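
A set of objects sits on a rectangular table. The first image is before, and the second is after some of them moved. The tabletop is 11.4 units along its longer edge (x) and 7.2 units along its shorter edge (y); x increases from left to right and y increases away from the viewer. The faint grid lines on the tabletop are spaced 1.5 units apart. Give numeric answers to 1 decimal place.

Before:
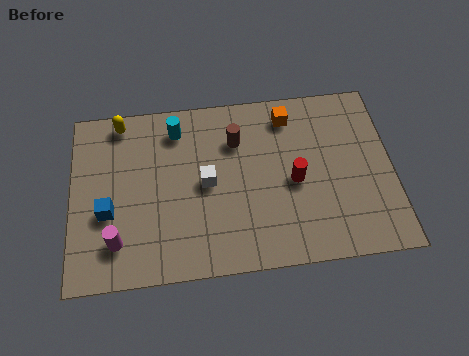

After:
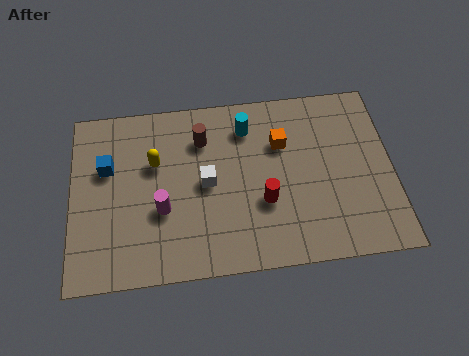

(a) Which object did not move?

the white cube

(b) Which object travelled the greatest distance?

the cyan cylinder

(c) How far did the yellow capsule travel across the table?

2.2

From (1.8, 6.4) to (3.0, 4.6), the yellow capsule covered √(1.2² + 1.8²) ≈ 2.2 units.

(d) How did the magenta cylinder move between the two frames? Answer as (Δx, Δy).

(1.6, 1.1)

From the two frames, the magenta cylinder sits at roughly (1.6, 1.6) before and (3.2, 2.7) after.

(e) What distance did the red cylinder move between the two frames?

1.3

The red cylinder moved from about (7.9, 3.3) to (6.8, 2.6), a distance of √(1.1² + 0.7²) ≈ 1.3.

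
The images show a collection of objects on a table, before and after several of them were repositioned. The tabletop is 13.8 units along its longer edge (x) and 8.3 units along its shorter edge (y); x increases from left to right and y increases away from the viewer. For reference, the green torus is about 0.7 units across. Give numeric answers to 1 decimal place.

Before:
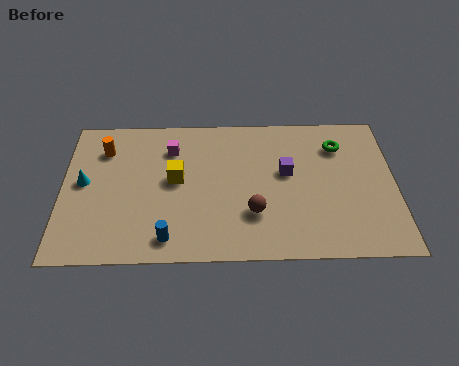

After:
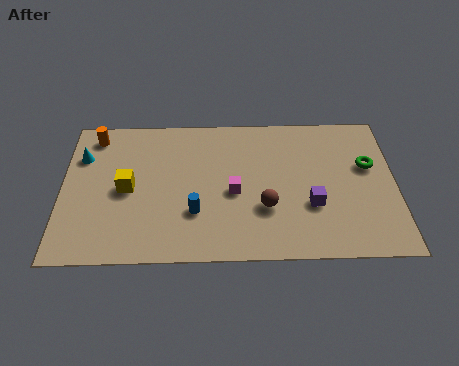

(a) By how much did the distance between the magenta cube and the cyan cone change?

+2.6

Before: roughly 4.1 units apart; after: 6.7. That's 2.6 units further apart.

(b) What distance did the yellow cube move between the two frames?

2.1

From (4.7, 4.5) to (2.7, 4.0), the yellow cube covered √(2.0² + 0.5²) ≈ 2.1 units.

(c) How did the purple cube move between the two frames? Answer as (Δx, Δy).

(1.0, -1.9)

The purple cube started near (9.3, 4.8) and ended near (10.3, 2.9).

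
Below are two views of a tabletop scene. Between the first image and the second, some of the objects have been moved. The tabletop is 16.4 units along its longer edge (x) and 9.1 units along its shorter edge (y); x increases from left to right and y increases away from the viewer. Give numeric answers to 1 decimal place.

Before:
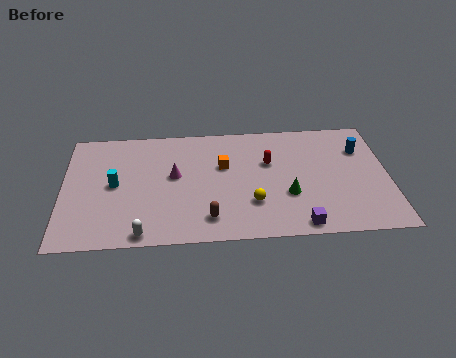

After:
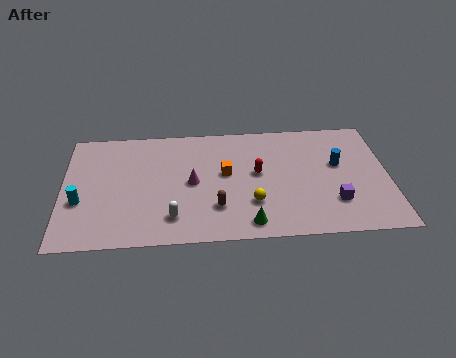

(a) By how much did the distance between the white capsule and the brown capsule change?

-1.1

The distance was about 3.4 in the first image and 2.3 in the second, so they moved 1.1 units closer together.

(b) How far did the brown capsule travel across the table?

0.9

From (7.3, 1.7) to (7.7, 2.5), the brown capsule covered √(0.4² + 0.8²) ≈ 0.9 units.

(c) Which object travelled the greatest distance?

the green cone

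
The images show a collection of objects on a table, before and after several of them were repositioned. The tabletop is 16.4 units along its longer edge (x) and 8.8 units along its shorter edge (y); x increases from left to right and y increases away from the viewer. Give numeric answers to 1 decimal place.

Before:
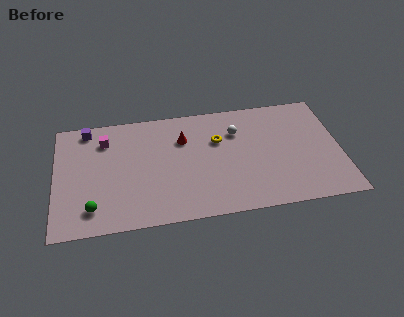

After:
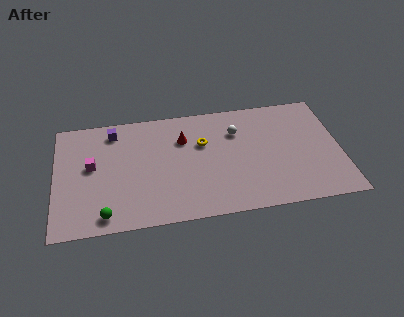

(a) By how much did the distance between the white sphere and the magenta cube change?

+0.9

They were about 7.6 units apart before and 8.5 after — 0.9 units further apart.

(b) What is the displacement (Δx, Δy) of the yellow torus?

(-0.9, -0.1)

From the two frames, the yellow torus sits at roughly (9.4, 5.8) before and (8.5, 5.7) after.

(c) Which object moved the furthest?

the magenta cube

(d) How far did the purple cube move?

1.6

The purple cube moved from about (1.9, 7.8) to (3.4, 7.4), a distance of √(1.5² + 0.4²) ≈ 1.6.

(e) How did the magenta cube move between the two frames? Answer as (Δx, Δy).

(-0.8, -1.9)

The magenta cube was at about (2.9, 6.8) and moved to about (2.1, 4.9).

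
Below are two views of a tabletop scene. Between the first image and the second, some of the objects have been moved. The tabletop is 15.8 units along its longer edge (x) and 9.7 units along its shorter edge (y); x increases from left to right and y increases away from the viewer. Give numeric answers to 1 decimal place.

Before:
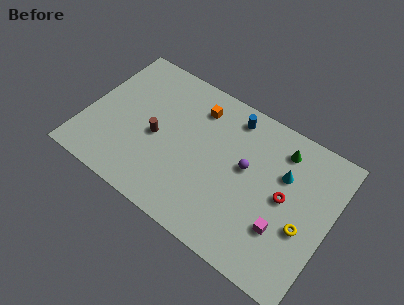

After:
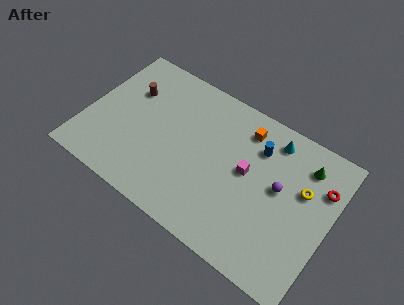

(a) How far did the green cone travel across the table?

1.6

The green cone moved from about (12.2, 7.9) to (13.8, 7.7), a distance of √(1.6² + 0.2²) ≈ 1.6.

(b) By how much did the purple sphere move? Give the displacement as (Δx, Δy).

(2.2, -0.1)

The purple sphere was at about (10.3, 5.5) and moved to about (12.5, 5.4).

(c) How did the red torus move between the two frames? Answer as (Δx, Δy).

(2.1, 1.9)

The red torus was at about (12.9, 5.0) and moved to about (15.0, 6.9).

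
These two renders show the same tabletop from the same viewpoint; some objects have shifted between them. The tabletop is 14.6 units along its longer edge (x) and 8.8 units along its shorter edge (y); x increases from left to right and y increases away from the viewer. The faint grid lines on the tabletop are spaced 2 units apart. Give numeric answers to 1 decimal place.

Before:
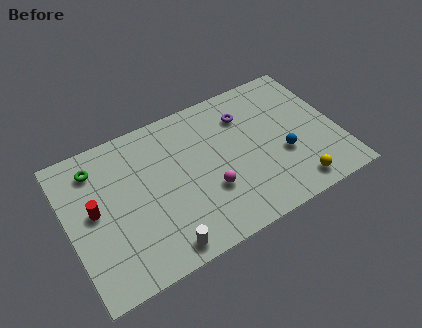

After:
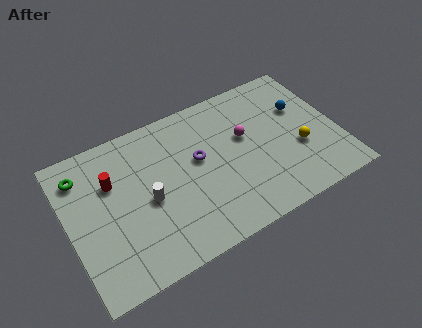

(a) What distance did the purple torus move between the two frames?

3.2

From (9.9, 6.6) to (7.1, 5.1), the purple torus covered √(2.8² + 1.5²) ≈ 3.2 units.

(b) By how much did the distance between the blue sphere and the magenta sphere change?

-0.9

Before: roughly 4.1 units apart; after: 3.2. That's 0.9 units closer together.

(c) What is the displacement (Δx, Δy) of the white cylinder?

(-0.3, 3.0)

The white cylinder started near (4.5, 1.0) and ended near (4.2, 4.0).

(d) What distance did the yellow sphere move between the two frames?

2.2

The yellow sphere moved from about (11.8, 1.2) to (12.4, 3.3), a distance of √(0.6² + 2.1²) ≈ 2.2.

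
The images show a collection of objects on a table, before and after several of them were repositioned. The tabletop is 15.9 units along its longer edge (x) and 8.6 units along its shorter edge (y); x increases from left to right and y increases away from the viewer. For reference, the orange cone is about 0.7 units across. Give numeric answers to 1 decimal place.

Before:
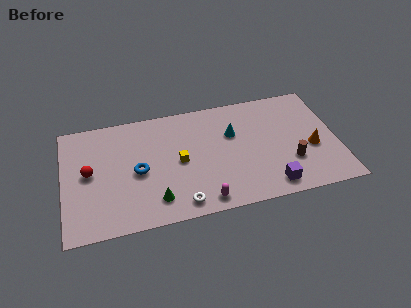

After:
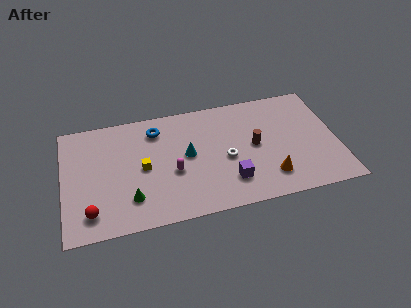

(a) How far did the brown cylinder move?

2.6

The brown cylinder was near (13.1, 2.7) before and (11.1, 4.4) after, so it travelled √(2.0² + 1.7²) ≈ 2.6 units.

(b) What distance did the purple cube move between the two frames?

2.5

From (11.8, 1.2) to (9.5, 2.1), the purple cube covered √(2.3² + 0.9²) ≈ 2.5 units.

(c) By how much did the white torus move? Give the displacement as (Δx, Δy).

(2.8, 2.7)

The white torus started near (6.6, 1.1) and ended near (9.4, 3.8).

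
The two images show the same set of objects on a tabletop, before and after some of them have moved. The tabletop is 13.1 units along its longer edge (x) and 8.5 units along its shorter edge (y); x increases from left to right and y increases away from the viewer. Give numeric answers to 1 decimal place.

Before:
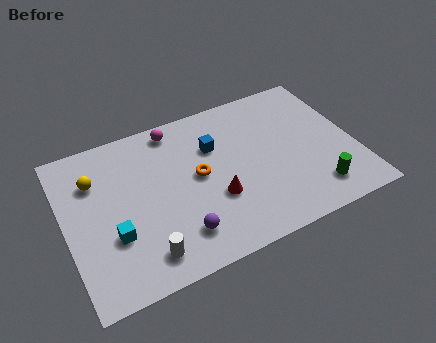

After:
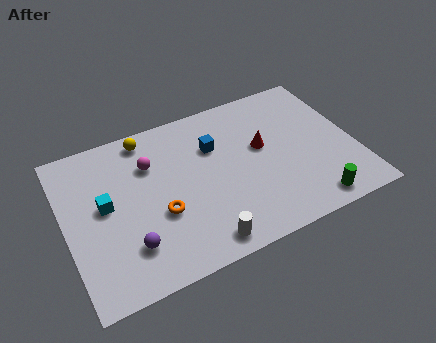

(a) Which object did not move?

the blue cube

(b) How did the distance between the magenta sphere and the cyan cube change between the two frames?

-3.1

They were about 5.7 units apart before and 2.6 after — 3.1 units closer together.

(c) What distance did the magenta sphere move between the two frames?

2.0

The magenta sphere moved from about (5.3, 7.5) to (4.0, 6.0), a distance of √(1.3² + 1.5²) ≈ 2.0.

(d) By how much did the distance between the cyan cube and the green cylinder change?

+0.5

The distance was about 9.1 in the first image and 9.6 in the second, so they moved 0.5 units further apart.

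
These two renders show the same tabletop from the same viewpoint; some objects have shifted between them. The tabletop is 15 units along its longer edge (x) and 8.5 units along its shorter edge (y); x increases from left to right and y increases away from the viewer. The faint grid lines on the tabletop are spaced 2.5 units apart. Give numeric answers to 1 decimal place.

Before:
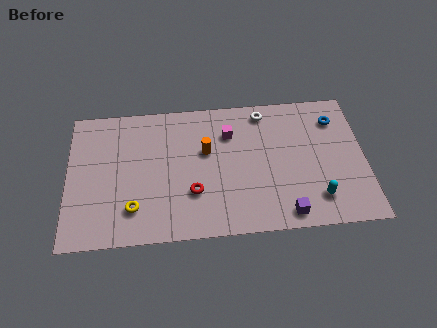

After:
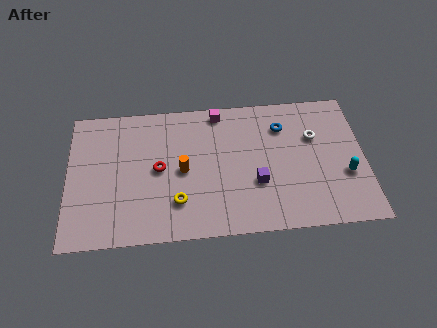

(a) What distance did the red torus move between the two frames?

2.3

The red torus was near (6.3, 2.7) before and (4.6, 4.3) after, so it travelled √(1.7² + 1.6²) ≈ 2.3 units.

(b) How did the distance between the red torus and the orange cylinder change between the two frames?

-1.4

Before: roughly 2.6 units apart; after: 1.2. That's 1.4 units closer together.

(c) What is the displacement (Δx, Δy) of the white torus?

(2.5, -1.8)

From the two frames, the white torus sits at roughly (10.0, 7.4) before and (12.5, 5.6) after.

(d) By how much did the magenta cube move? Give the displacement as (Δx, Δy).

(-0.5, 1.4)

The magenta cube was at about (8.2, 6.2) and moved to about (7.7, 7.6).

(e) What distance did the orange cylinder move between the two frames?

1.6

The orange cylinder moved from about (7.0, 5.2) to (5.8, 4.1), a distance of √(1.2² + 1.1²) ≈ 1.6.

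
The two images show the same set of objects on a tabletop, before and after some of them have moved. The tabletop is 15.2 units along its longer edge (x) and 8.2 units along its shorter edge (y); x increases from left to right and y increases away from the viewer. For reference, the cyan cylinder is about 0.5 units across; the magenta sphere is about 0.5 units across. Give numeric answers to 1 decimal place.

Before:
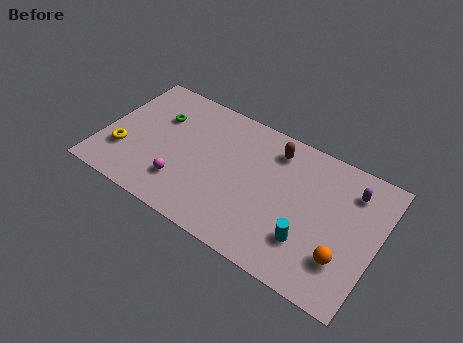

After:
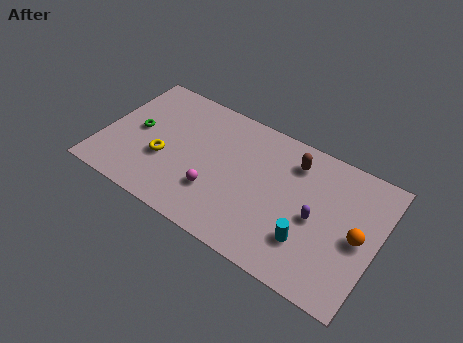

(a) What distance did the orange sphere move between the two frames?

1.7

The orange sphere was near (13.6, 2.3) before and (14.2, 3.9) after, so it travelled √(0.6² + 1.6²) ≈ 1.7 units.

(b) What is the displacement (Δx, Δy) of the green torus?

(-1.0, -1.4)

The green torus started near (2.8, 5.6) and ended near (1.8, 4.2).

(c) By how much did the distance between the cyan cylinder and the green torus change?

+0.6

The distance was about 9.5 in the first image and 10.1 in the second, so they moved 0.6 units further apart.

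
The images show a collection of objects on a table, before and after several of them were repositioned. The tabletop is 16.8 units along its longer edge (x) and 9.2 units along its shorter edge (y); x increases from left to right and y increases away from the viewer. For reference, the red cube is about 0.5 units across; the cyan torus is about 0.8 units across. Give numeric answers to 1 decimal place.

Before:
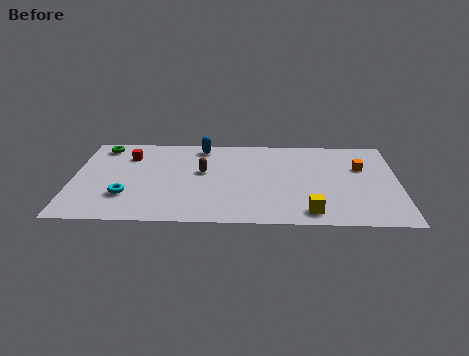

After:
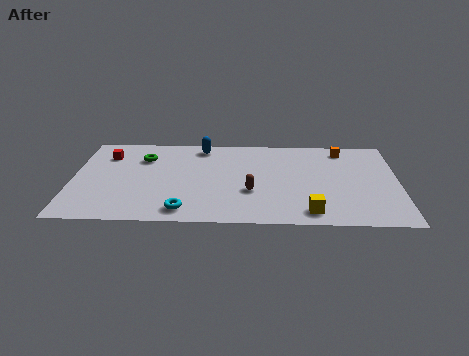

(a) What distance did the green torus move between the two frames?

2.5

The green torus moved from about (1.4, 7.9) to (3.6, 6.7), a distance of √(2.2² + 1.2²) ≈ 2.5.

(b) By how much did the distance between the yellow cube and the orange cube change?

+1.4

They were about 5.4 units apart before and 6.8 after — 1.4 units further apart.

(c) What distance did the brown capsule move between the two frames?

3.2

The brown capsule was near (6.7, 5.3) before and (9.2, 3.3) after, so it travelled √(2.5² + 2.0²) ≈ 3.2 units.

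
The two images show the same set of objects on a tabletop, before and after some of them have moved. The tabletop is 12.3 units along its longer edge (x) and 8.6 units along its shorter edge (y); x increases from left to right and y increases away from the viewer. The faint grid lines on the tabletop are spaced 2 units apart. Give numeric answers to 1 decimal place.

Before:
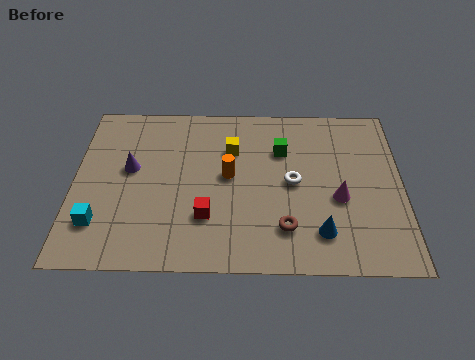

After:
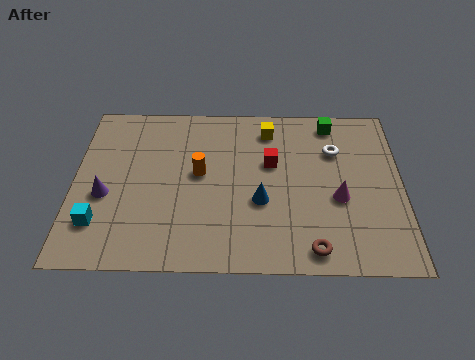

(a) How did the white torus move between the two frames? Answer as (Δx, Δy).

(1.6, 1.7)

From the two frames, the white torus sits at roughly (8.2, 4.3) before and (9.8, 6.0) after.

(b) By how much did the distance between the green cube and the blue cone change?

+0.6

They were about 4.4 units apart before and 5.0 after — 0.6 units further apart.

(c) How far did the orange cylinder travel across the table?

1.1

From (5.8, 4.6) to (4.7, 4.7), the orange cylinder covered √(1.1² + 0.1²) ≈ 1.1 units.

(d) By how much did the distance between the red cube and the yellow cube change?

-1.8

They were about 3.6 units apart before and 1.8 after — 1.8 units closer together.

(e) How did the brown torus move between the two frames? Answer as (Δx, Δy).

(1.0, -1.0)

From the two frames, the brown torus sits at roughly (7.9, 2.0) before and (8.9, 1.0) after.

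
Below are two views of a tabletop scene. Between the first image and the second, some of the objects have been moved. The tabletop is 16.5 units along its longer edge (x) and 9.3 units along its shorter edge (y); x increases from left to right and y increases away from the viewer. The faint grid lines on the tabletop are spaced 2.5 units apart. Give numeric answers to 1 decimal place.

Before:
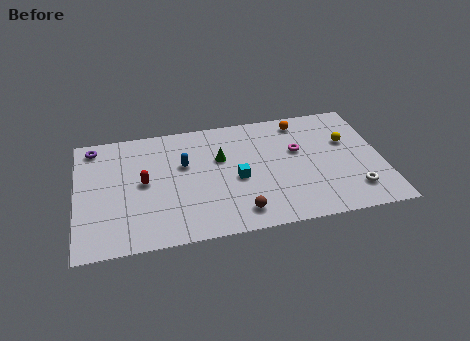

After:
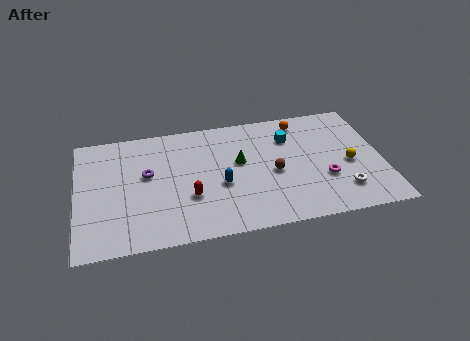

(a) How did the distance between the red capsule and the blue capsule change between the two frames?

-0.6

Before: roughly 2.4 units apart; after: 1.8. That's 0.6 units closer together.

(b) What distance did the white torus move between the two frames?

0.6

The white torus was near (14.8, 2.0) before and (14.2, 2.1) after, so it travelled √(0.6² + 0.1²) ≈ 0.6 units.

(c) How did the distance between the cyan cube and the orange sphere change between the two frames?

-4.0

The distance was about 5.4 in the first image and 1.4 in the second, so they moved 4.0 units closer together.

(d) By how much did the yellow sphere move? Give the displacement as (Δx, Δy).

(0.0, -1.8)

The yellow sphere was at about (14.7, 5.9) and moved to about (14.7, 4.1).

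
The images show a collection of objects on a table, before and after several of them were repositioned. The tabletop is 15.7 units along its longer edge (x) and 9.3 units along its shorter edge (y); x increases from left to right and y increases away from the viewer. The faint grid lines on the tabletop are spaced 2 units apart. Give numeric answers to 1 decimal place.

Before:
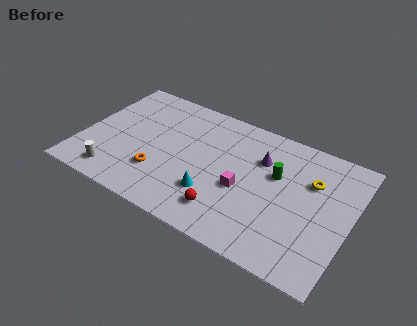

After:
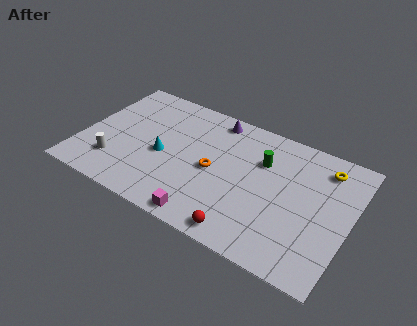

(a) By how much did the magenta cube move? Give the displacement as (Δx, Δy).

(-1.7, -3.0)

The magenta cube was at about (9.6, 3.9) and moved to about (7.9, 0.9).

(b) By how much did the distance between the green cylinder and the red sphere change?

+0.8

They were about 4.6 units apart before and 5.4 after — 0.8 units further apart.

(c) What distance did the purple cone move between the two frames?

3.4

The purple cone was near (10.3, 6.5) before and (7.3, 8.2) after, so it travelled √(3.0² + 1.7²) ≈ 3.4 units.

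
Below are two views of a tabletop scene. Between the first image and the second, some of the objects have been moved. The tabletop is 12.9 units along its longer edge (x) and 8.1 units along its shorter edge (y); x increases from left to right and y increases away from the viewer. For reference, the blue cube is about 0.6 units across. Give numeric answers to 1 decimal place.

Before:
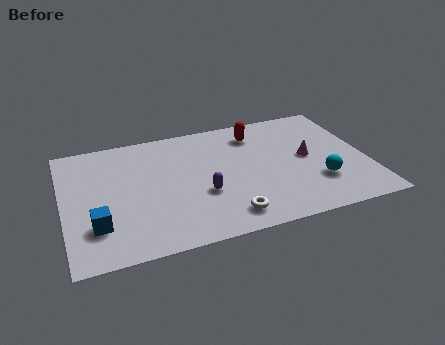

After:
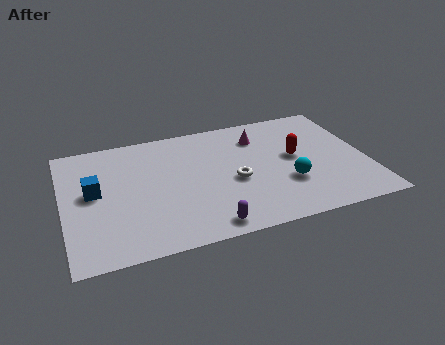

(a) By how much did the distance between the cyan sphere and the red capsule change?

-2.9

They were about 4.7 units apart before and 1.8 after — 2.9 units closer together.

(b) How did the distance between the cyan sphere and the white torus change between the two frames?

-1.8

Before: roughly 4.1 units apart; after: 2.3. That's 1.8 units closer together.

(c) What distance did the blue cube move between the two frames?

2.2

From (1.3, 2.2) to (1.3, 4.4), the blue cube covered √(0.0² + 2.2²) ≈ 2.2 units.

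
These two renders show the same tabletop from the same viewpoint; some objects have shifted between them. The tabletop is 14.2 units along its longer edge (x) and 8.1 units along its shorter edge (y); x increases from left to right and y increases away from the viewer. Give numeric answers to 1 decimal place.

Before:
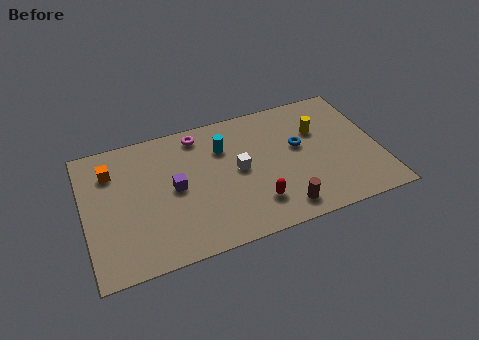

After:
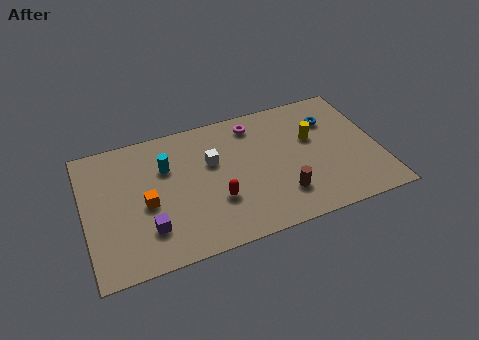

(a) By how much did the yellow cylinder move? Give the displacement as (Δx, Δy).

(-0.3, -0.4)

The yellow cylinder was at about (11.4, 5.4) and moved to about (11.1, 5.0).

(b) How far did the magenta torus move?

2.7

The magenta torus moved from about (5.7, 7.0) to (8.4, 6.8), a distance of √(2.7² + 0.2²) ≈ 2.7.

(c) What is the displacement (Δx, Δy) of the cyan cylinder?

(-2.8, -0.3)

The cyan cylinder was at about (6.8, 5.8) and moved to about (4.0, 5.5).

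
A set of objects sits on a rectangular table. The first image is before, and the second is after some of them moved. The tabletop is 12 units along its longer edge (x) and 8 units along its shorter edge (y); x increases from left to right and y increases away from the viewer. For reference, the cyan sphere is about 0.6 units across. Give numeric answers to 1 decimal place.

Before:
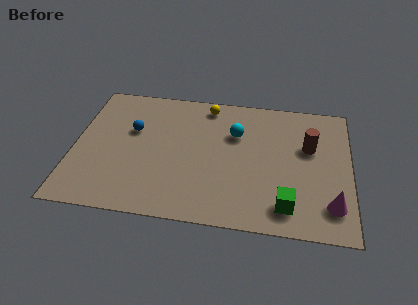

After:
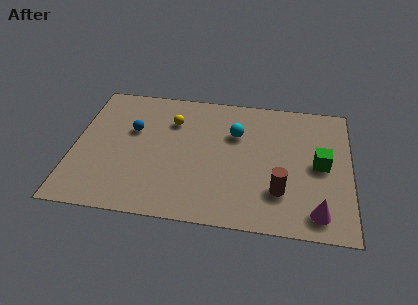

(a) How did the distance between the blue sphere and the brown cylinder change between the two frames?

-0.6

The distance was about 7.7 in the first image and 7.1 in the second, so they moved 0.6 units closer together.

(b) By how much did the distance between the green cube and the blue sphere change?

+0.6

Before: roughly 7.7 units apart; after: 8.3. That's 0.6 units further apart.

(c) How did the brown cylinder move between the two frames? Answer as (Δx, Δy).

(-1.2, -2.8)

From the two frames, the brown cylinder sits at roughly (10.2, 5.0) before and (9.0, 2.2) after.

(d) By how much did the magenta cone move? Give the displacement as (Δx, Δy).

(-0.6, -0.5)

The magenta cone started near (11.2, 1.7) and ended near (10.6, 1.2).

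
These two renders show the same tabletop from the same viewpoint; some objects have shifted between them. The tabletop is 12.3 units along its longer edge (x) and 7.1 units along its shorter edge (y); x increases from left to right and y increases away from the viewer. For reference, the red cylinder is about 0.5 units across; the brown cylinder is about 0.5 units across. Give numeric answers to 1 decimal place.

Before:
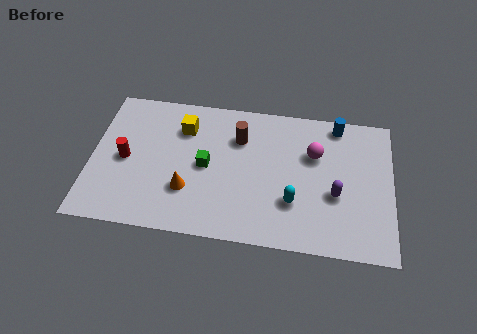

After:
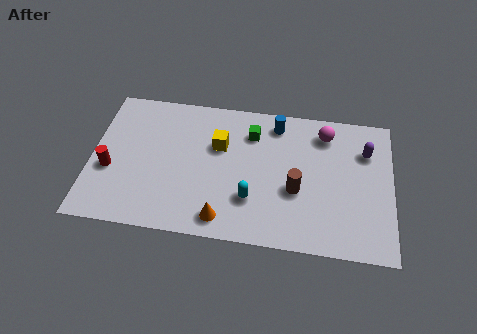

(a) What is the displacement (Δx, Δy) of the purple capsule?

(1.2, 2.3)

From the two frames, the purple capsule sits at roughly (10.0, 2.8) before and (11.2, 5.1) after.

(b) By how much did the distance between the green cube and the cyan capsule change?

-0.5

Before: roughly 3.8 units apart; after: 3.3. That's 0.5 units closer together.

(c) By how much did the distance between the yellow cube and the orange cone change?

+0.5

Before: roughly 3.1 units apart; after: 3.6. That's 0.5 units further apart.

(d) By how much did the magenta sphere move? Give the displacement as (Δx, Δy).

(0.4, 1.1)

The magenta sphere started near (9.1, 4.7) and ended near (9.5, 5.8).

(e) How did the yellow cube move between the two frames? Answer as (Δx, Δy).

(1.5, -0.7)

The yellow cube was at about (3.7, 5.3) and moved to about (5.2, 4.6).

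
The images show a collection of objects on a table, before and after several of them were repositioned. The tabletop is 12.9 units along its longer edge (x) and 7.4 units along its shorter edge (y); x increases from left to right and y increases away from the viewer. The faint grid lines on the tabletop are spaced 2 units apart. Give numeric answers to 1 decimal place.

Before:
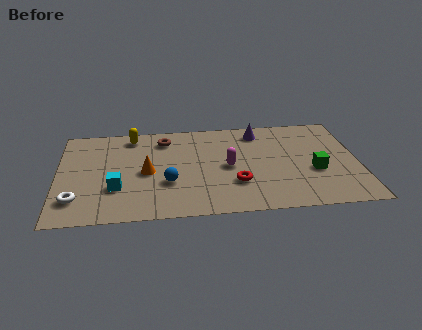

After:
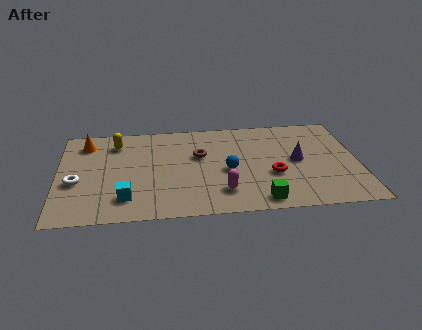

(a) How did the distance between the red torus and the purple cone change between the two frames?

-2.6

They were about 4.1 units apart before and 1.5 after — 2.6 units closer together.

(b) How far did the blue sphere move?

2.7

The blue sphere was near (4.7, 2.6) before and (7.3, 3.3) after, so it travelled √(2.6² + 0.7²) ≈ 2.7 units.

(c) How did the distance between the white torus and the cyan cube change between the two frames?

+0.7

They were about 1.8 units apart before and 2.5 after — 0.7 units further apart.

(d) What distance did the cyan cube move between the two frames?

0.9

From (2.5, 2.4) to (2.9, 1.6), the cyan cube covered √(0.4² + 0.8²) ≈ 0.9 units.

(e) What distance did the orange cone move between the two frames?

3.6

The orange cone was near (3.8, 3.5) before and (1.2, 6.0) after, so it travelled √(2.6² + 2.5²) ≈ 3.6 units.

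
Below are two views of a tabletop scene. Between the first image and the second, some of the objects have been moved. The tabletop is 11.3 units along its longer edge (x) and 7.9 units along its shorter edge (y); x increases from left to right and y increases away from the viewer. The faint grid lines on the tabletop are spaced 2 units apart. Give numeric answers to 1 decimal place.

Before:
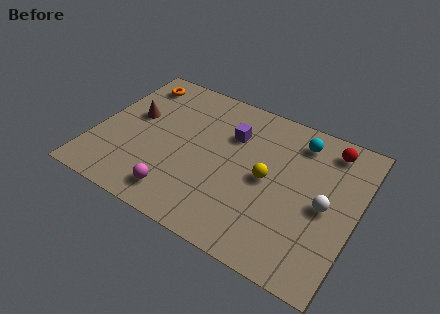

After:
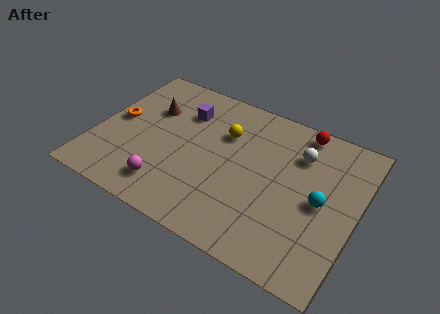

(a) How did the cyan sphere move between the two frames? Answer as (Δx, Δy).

(1.3, -2.7)

From the two frames, the cyan sphere sits at roughly (8.5, 6.5) before and (9.8, 3.8) after.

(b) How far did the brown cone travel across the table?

0.9

The brown cone moved from about (1.5, 4.6) to (2.1, 5.3), a distance of √(0.6² + 0.7²) ≈ 0.9.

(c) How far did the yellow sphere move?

2.6

The yellow sphere was near (7.5, 3.9) before and (5.4, 5.4) after, so it travelled √(2.1² + 1.5²) ≈ 2.6 units.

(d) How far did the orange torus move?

2.5

From (1.2, 6.6) to (0.8, 4.1), the orange torus covered √(0.4² + 2.5²) ≈ 2.5 units.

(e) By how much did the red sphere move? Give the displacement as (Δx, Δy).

(-1.3, 0.4)

The red sphere was at about (9.8, 6.7) and moved to about (8.5, 7.1).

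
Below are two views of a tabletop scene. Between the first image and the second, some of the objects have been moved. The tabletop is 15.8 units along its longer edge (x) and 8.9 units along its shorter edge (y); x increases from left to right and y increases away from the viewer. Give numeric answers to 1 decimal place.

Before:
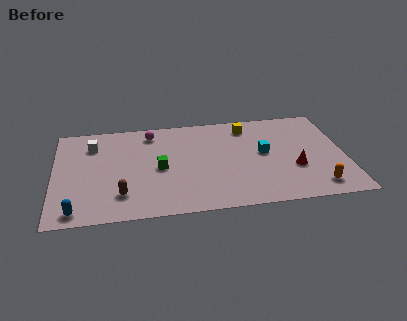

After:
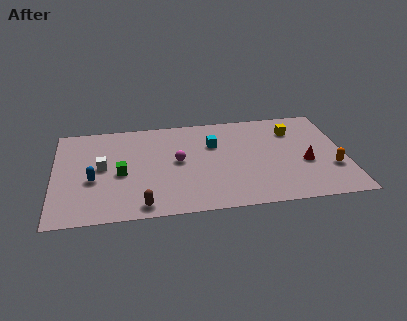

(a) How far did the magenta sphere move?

3.1

From (5.3, 7.5) to (6.7, 4.7), the magenta sphere covered √(1.4² + 2.8²) ≈ 3.1 units.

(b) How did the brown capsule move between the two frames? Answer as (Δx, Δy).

(1.1, -1.1)

The brown capsule started near (3.6, 2.1) and ended near (4.7, 1.0).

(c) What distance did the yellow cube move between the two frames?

2.6

The yellow cube moved from about (10.6, 7.4) to (13.1, 6.7), a distance of √(2.5² + 0.7²) ≈ 2.6.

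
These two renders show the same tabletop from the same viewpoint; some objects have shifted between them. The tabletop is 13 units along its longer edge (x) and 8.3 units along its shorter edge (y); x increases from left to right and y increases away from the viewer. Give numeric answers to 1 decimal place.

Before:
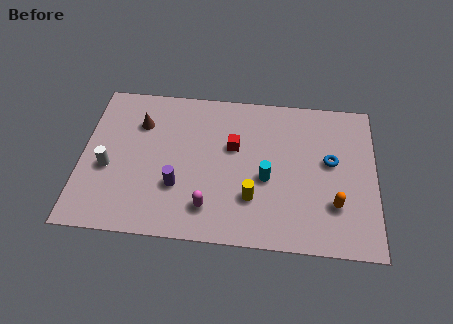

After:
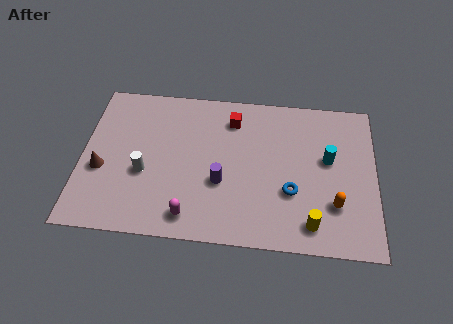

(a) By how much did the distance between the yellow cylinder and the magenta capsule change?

+3.3

The distance was about 2.0 in the first image and 5.3 in the second, so they moved 3.3 units further apart.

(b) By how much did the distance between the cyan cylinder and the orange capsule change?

-0.8

They were about 3.2 units apart before and 2.4 after — 0.8 units closer together.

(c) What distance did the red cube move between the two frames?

1.5

The red cube moved from about (6.7, 5.1) to (6.6, 6.6), a distance of √(0.1² + 1.5²) ≈ 1.5.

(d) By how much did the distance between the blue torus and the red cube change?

+0.3

Before: roughly 4.3 units apart; after: 4.6. That's 0.3 units further apart.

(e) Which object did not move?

the orange capsule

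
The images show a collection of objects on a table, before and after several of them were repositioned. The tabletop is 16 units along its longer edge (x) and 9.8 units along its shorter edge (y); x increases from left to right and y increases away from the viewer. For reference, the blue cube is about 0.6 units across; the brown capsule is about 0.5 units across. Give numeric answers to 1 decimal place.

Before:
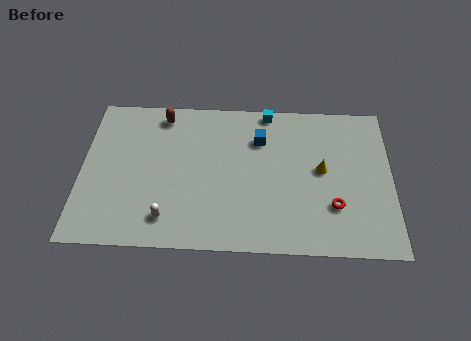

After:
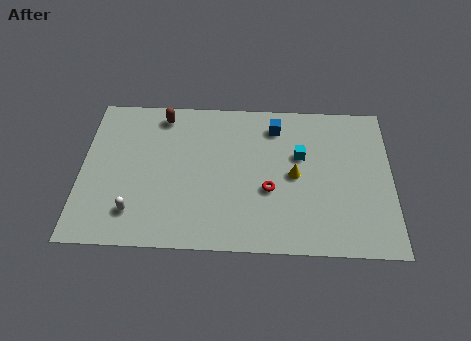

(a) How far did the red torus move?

3.4

From (13.0, 2.9) to (9.7, 3.8), the red torus covered √(3.3² + 0.9²) ≈ 3.4 units.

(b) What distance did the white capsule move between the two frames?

1.7

The white capsule moved from about (4.5, 1.8) to (2.8, 2.1), a distance of √(1.7² + 0.3²) ≈ 1.7.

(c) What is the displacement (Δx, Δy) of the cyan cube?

(1.7, -2.9)

From the two frames, the cyan cube sits at roughly (9.6, 9.0) before and (11.3, 6.1) after.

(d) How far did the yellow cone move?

1.5

The yellow cone was near (12.4, 5.2) before and (11.0, 4.8) after, so it travelled √(1.4² + 0.4²) ≈ 1.5 units.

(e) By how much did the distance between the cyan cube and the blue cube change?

+0.4

They were about 1.9 units apart before and 2.3 after — 0.4 units further apart.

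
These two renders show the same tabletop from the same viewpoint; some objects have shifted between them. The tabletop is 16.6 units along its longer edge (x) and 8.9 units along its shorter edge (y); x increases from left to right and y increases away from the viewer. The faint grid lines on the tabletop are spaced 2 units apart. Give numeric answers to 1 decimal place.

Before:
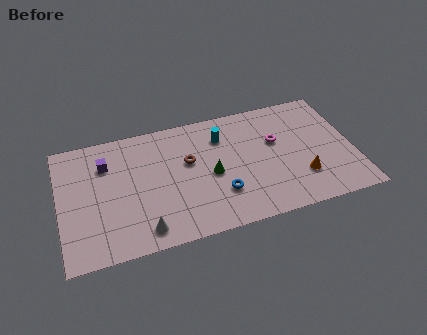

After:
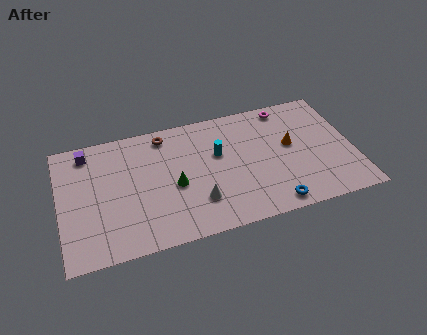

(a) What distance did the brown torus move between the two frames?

2.6

The brown torus moved from about (7.3, 5.4) to (6.1, 7.7), a distance of √(1.2² + 2.3²) ≈ 2.6.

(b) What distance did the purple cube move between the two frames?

1.5

The purple cube was near (2.7, 6.5) before and (1.7, 7.6) after, so it travelled √(1.0² + 1.1²) ≈ 1.5 units.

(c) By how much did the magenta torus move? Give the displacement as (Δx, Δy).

(0.8, 2.4)

From the two frames, the magenta torus sits at roughly (12.3, 5.5) before and (13.1, 7.9) after.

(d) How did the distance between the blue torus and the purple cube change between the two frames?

+4.7

Before: roughly 7.3 units apart; after: 12.0. That's 4.7 units further apart.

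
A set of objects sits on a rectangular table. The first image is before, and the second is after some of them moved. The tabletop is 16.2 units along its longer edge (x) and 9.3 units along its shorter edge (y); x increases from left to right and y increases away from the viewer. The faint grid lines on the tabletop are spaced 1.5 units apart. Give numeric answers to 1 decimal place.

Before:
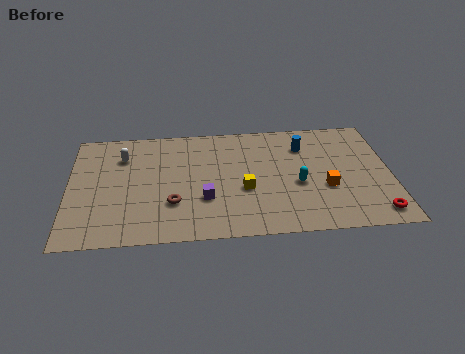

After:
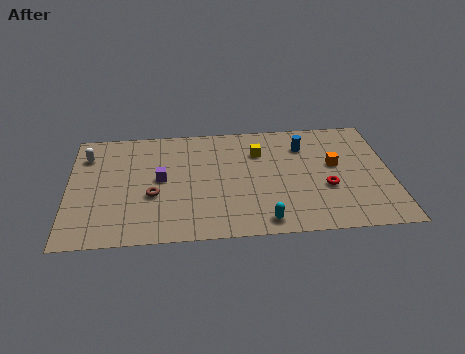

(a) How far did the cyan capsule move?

3.3

The cyan capsule moved from about (11.5, 3.9) to (9.7, 1.1), a distance of √(1.8² + 2.8²) ≈ 3.3.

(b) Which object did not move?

the blue cylinder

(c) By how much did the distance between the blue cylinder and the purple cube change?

+1.2

Before: roughly 6.4 units apart; after: 7.6. That's 1.2 units further apart.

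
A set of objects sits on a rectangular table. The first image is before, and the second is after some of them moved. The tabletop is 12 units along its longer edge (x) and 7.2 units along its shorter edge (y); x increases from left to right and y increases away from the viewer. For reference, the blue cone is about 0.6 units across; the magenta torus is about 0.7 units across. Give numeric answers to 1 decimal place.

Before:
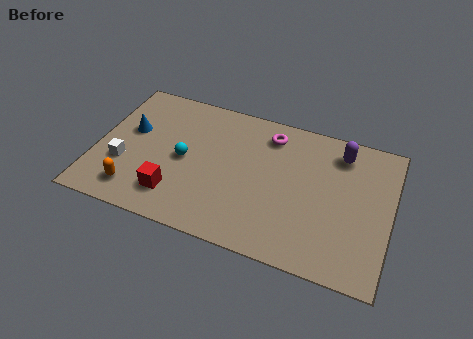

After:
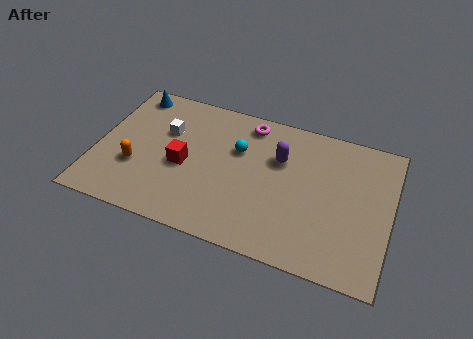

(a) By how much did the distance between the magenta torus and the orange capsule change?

-1.2

Before: roughly 6.9 units apart; after: 5.7. That's 1.2 units closer together.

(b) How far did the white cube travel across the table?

2.7

The white cube was near (1.2, 2.5) before and (2.7, 4.7) after, so it travelled √(1.5² + 2.2²) ≈ 2.7 units.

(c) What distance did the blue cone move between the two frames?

2.0

The blue cone moved from about (1.3, 4.3) to (1.1, 6.3), a distance of √(0.2² + 2.0²) ≈ 2.0.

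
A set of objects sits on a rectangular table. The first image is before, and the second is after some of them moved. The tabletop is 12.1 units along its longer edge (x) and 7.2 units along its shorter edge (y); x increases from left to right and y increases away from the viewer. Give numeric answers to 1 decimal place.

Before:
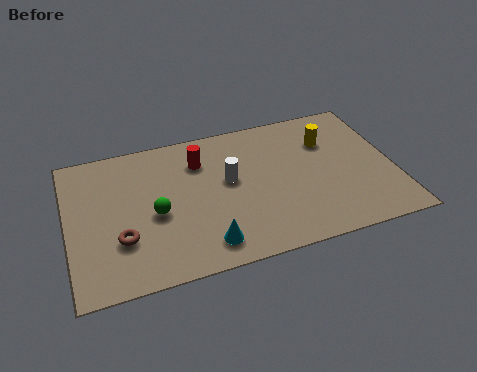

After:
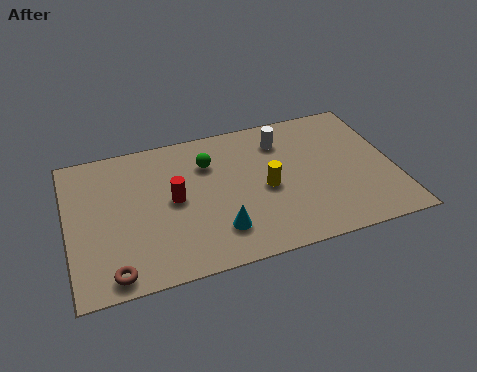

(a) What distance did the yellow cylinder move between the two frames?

3.1

The yellow cylinder moved from about (9.8, 5.1) to (7.3, 3.3), a distance of √(2.5² + 1.8²) ≈ 3.1.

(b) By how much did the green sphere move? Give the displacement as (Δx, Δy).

(2.1, 2.0)

From the two frames, the green sphere sits at roughly (3.2, 3.2) before and (5.3, 5.2) after.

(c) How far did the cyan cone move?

0.7

The cyan cone was near (4.9, 1.2) before and (5.4, 1.7) after, so it travelled √(0.5² + 0.5²) ≈ 0.7 units.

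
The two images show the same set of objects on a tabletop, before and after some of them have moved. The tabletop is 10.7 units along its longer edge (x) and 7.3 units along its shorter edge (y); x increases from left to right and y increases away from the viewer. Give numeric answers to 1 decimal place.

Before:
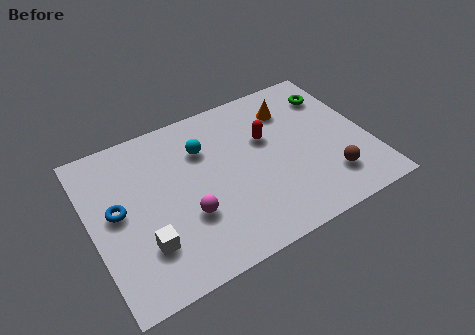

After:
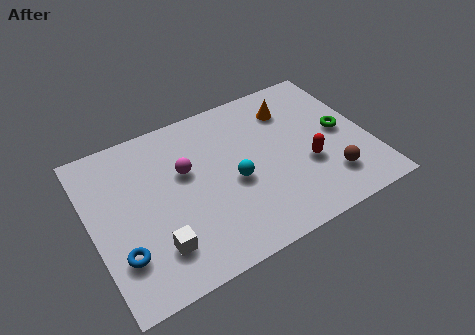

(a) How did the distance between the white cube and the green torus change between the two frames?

-0.9

They were about 8.7 units apart before and 7.8 after — 0.9 units closer together.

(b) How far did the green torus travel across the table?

1.9

The green torus was near (9.7, 5.6) before and (9.7, 3.7) after, so it travelled √(0.0² + 1.9²) ≈ 1.9 units.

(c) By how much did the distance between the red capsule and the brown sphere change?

-2.3

They were about 3.5 units apart before and 1.2 after — 2.3 units closer together.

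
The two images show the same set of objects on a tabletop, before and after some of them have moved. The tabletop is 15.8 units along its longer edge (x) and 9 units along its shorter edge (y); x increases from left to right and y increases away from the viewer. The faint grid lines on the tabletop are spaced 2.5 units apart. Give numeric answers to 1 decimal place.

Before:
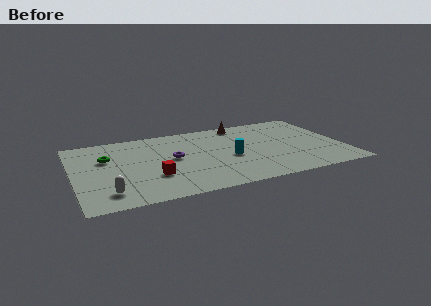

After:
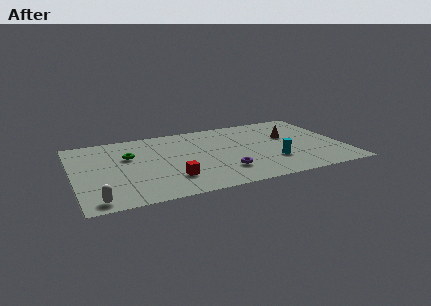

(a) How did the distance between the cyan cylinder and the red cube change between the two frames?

+1.3

The distance was about 4.7 in the first image and 6.0 in the second, so they moved 1.3 units further apart.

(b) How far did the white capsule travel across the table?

1.0

The white capsule moved from about (1.8, 1.7) to (1.1, 1.0), a distance of √(0.7² + 0.7²) ≈ 1.0.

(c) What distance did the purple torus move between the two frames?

3.8

The purple torus moved from about (5.8, 4.8) to (8.6, 2.3), a distance of √(2.8² + 2.5²) ≈ 3.8.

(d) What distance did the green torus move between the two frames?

1.3

The green torus moved from about (2.0, 5.9) to (3.3, 5.8), a distance of √(1.3² + 0.1²) ≈ 1.3.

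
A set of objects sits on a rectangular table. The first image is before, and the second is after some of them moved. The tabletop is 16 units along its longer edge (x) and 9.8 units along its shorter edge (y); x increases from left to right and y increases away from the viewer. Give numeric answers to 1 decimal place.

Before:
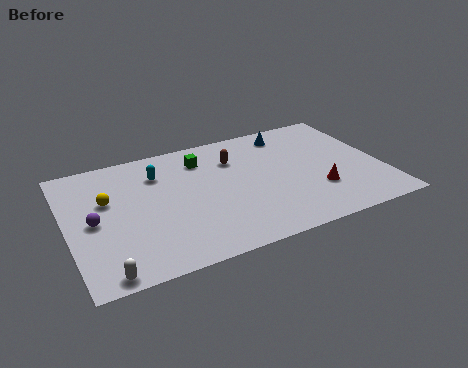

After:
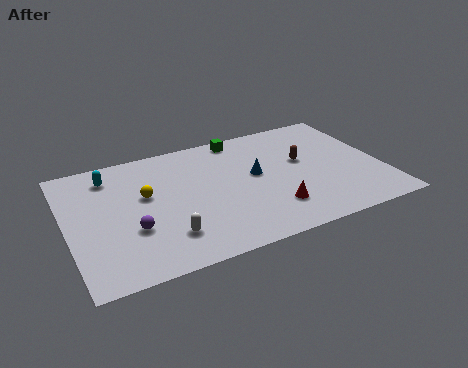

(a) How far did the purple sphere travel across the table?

2.2

From (1.3, 4.7) to (3.1, 3.4), the purple sphere covered √(1.8² + 1.3²) ≈ 2.2 units.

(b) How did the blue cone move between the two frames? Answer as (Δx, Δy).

(-2.1, -2.9)

The blue cone started near (11.7, 8.3) and ended near (9.6, 5.4).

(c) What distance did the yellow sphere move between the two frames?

1.9

The yellow sphere was near (2.1, 6.1) before and (4.0, 5.8) after, so it travelled √(1.9² + 0.3²) ≈ 1.9 units.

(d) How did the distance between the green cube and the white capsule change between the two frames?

-1.0

Before: roughly 8.9 units apart; after: 7.9. That's 1.0 units closer together.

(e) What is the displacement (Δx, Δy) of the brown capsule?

(3.4, -1.4)

The brown capsule was at about (8.7, 7.1) and moved to about (12.1, 5.7).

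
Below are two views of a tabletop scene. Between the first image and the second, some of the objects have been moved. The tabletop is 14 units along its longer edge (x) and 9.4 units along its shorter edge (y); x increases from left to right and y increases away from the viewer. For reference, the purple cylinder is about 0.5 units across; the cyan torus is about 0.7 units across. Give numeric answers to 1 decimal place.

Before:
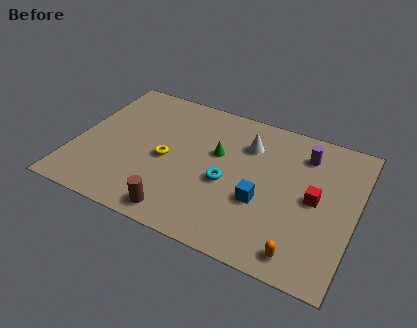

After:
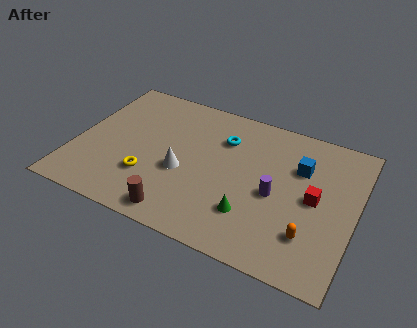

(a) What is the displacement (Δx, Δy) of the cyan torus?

(-0.5, 2.8)

The cyan torus was at about (7.7, 4.0) and moved to about (7.2, 6.8).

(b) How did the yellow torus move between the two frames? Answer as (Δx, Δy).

(-0.7, -1.5)

The yellow torus was at about (4.6, 4.3) and moved to about (3.9, 2.8).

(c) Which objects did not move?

the red cube and the brown cylinder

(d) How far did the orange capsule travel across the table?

1.2

From (11.7, 1.2) to (12.0, 2.4), the orange capsule covered √(0.3² + 1.2²) ≈ 1.2 units.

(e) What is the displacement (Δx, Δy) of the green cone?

(2.1, -3.2)

The green cone was at about (7.0, 5.7) and moved to about (9.1, 2.5).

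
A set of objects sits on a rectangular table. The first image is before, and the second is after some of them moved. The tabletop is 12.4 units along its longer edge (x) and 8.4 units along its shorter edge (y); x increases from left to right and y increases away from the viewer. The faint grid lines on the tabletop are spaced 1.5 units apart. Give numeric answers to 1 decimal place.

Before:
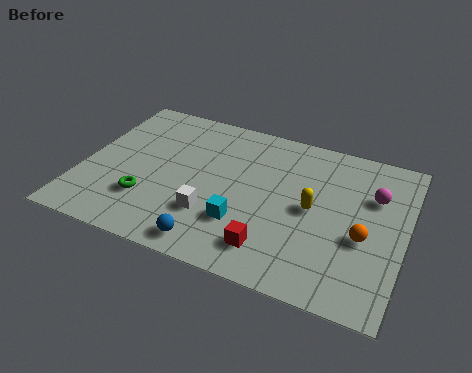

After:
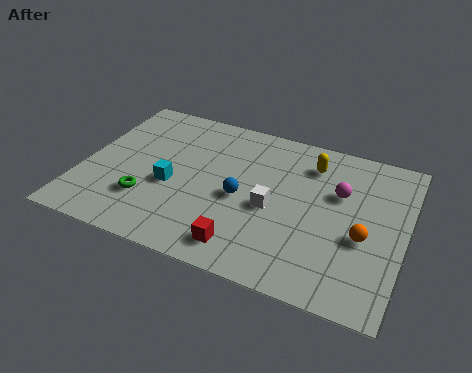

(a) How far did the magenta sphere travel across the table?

1.3

The magenta sphere moved from about (11.1, 5.7) to (9.8, 5.4), a distance of √(1.3² + 0.3²) ≈ 1.3.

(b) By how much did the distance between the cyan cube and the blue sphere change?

+0.9

The distance was about 1.8 in the first image and 2.7 in the second, so they moved 0.9 units further apart.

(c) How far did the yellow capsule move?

2.4

The yellow capsule was near (8.9, 4.2) before and (8.6, 6.6) after, so it travelled √(0.3² + 2.4²) ≈ 2.4 units.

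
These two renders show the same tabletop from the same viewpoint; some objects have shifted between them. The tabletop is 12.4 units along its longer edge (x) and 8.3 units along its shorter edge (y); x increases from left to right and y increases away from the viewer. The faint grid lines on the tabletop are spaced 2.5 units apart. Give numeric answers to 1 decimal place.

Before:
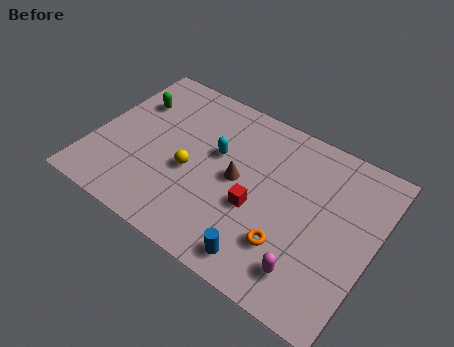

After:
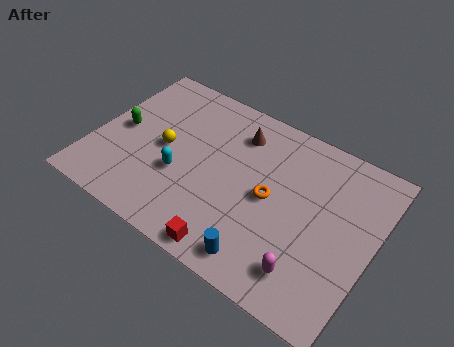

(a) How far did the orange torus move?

2.1

The orange torus was near (9.0, 2.3) before and (7.9, 4.1) after, so it travelled √(1.1² + 1.8²) ≈ 2.1 units.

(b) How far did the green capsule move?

1.7

From (1.3, 5.8) to (1.1, 4.1), the green capsule covered √(0.2² + 1.7²) ≈ 1.7 units.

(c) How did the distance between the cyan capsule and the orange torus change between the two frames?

-0.6

The distance was about 4.6 in the first image and 4.0 in the second, so they moved 0.6 units closer together.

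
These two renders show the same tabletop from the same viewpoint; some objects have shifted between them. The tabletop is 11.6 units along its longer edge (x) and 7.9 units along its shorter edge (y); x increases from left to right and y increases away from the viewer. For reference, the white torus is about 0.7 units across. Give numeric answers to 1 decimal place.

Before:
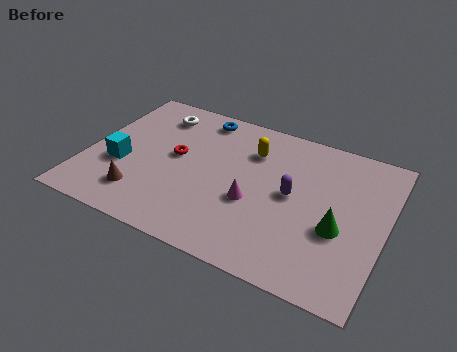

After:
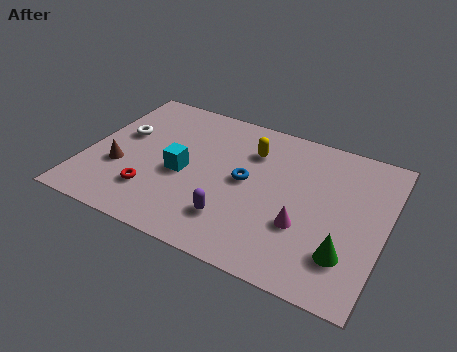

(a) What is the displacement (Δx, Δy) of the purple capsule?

(-2.0, -2.2)

The purple capsule started near (8.0, 4.1) and ended near (6.0, 1.9).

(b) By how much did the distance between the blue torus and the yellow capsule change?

-0.8

The distance was about 2.5 in the first image and 1.7 in the second, so they moved 0.8 units closer together.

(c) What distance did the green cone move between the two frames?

1.2

The green cone moved from about (9.9, 3.1) to (10.3, 2.0), a distance of √(0.4² + 1.1²) ≈ 1.2.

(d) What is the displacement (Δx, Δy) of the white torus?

(-1.1, -1.7)

The white torus started near (2.3, 6.4) and ended near (1.2, 4.7).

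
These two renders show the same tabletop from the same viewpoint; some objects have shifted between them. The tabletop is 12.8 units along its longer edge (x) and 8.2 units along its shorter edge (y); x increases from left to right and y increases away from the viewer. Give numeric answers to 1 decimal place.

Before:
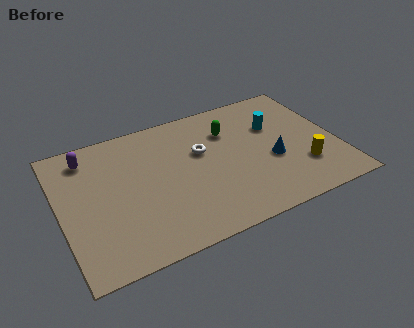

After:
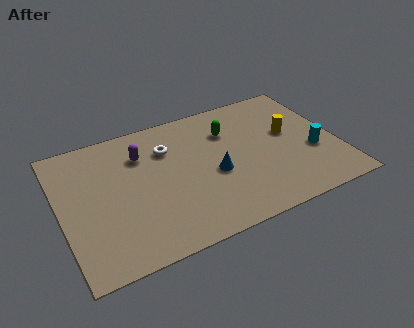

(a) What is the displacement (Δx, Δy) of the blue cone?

(-2.7, 0.2)

From the two frames, the blue cone sits at roughly (9.7, 3.3) before and (7.0, 3.5) after.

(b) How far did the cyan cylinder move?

2.7

The cyan cylinder moved from about (10.1, 5.4) to (11.6, 3.1), a distance of √(1.5² + 2.3²) ≈ 2.7.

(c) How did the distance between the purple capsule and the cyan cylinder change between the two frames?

-0.5

Before: roughly 8.7 units apart; after: 8.2. That's 0.5 units closer together.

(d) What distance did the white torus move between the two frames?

1.7

The white torus was near (6.6, 5.1) before and (5.1, 5.9) after, so it travelled √(1.5² + 0.8²) ≈ 1.7 units.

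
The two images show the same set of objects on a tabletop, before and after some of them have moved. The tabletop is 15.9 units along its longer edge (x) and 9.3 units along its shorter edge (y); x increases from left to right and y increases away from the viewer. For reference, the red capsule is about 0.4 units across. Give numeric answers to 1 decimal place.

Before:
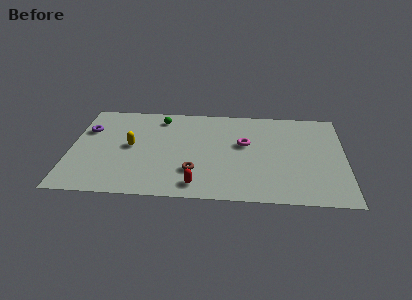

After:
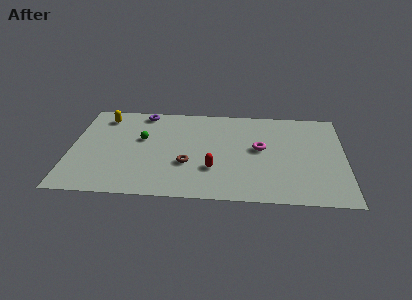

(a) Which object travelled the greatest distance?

the purple torus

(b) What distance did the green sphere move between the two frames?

2.4

From (5.1, 7.8) to (4.1, 5.6), the green sphere covered √(1.0² + 2.2²) ≈ 2.4 units.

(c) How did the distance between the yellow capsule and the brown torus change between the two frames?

+2.4

The distance was about 4.3 in the first image and 6.7 in the second, so they moved 2.4 units further apart.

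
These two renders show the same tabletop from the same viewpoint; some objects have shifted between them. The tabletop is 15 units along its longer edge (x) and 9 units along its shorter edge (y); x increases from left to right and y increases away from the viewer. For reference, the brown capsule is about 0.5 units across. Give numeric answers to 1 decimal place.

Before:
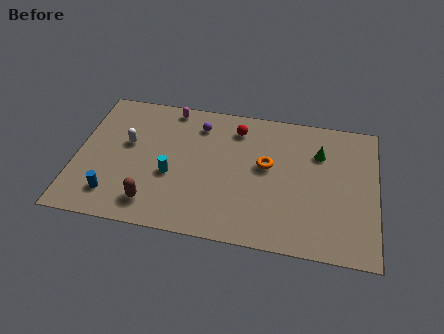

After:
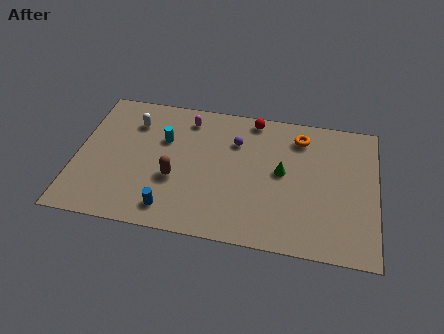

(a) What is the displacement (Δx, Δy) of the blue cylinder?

(2.9, -0.4)

From the two frames, the blue cylinder sits at roughly (2.0, 1.8) before and (4.9, 1.4) after.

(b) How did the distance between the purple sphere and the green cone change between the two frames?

-3.3

They were about 6.2 units apart before and 2.9 after — 3.3 units closer together.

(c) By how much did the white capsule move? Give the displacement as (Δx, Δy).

(0.2, 1.5)

The white capsule was at about (2.5, 5.3) and moved to about (2.7, 6.8).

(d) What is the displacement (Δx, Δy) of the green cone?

(-1.8, -1.6)

The green cone was at about (12.1, 6.4) and moved to about (10.3, 4.8).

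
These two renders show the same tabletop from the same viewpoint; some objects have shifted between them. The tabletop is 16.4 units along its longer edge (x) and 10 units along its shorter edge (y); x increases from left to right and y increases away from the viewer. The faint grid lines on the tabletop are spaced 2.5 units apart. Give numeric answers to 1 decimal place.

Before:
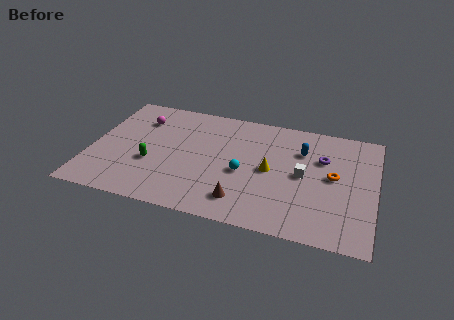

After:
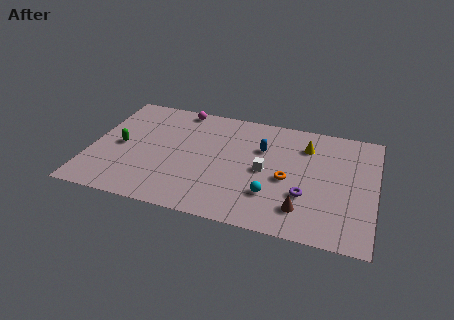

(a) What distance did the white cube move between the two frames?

2.2

The white cube was near (12.3, 5.0) before and (10.1, 4.8) after, so it travelled √(2.2² + 0.2²) ≈ 2.2 units.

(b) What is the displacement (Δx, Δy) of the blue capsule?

(-2.3, -0.4)

From the two frames, the blue capsule sits at roughly (12.1, 7.1) before and (9.8, 6.7) after.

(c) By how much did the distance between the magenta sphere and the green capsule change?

+1.4

They were about 3.9 units apart before and 5.3 after — 1.4 units further apart.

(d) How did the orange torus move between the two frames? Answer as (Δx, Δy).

(-2.6, -0.9)

From the two frames, the orange torus sits at roughly (14.0, 5.3) before and (11.4, 4.4) after.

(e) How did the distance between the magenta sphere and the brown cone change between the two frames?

+1.8

Before: roughly 8.5 units apart; after: 10.3. That's 1.8 units further apart.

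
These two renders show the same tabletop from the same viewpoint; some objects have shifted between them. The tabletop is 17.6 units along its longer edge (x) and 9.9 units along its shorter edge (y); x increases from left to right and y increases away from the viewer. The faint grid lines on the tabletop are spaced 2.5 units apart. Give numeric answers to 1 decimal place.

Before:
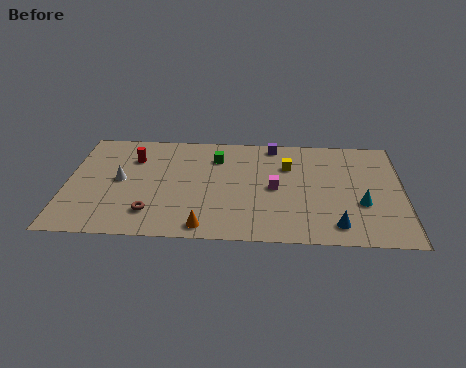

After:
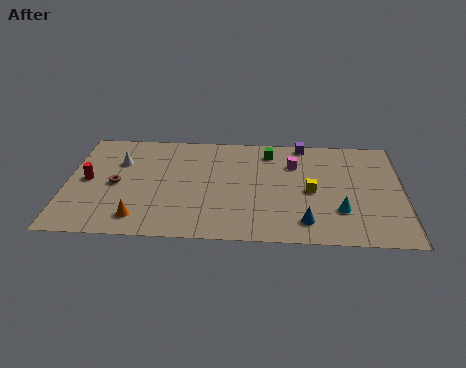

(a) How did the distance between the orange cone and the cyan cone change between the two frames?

+2.0

Before: roughly 8.5 units apart; after: 10.5. That's 2.0 units further apart.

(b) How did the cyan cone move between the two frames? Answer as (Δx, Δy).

(-1.1, -0.7)

The cyan cone started near (15.4, 3.6) and ended near (14.3, 2.9).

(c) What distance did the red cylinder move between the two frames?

3.2

The red cylinder moved from about (3.4, 7.2) to (1.1, 5.0), a distance of √(2.3² + 2.2²) ≈ 3.2.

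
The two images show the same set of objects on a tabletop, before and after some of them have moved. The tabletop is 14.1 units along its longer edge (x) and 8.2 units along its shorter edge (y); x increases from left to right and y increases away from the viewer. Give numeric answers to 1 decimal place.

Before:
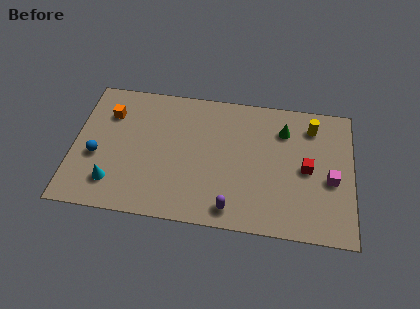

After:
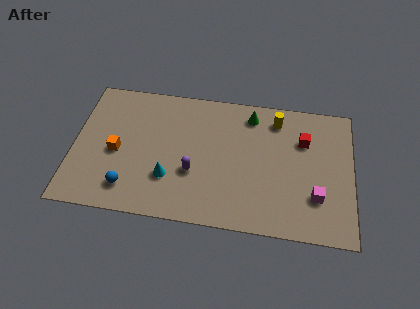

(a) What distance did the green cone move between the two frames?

1.8

The green cone was near (10.6, 6.2) before and (8.9, 6.9) after, so it travelled √(1.7² + 0.7²) ≈ 1.8 units.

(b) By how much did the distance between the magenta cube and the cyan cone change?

-3.6

The distance was about 11.0 in the first image and 7.4 in the second, so they moved 3.6 units closer together.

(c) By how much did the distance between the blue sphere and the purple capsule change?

-3.7

The distance was about 7.2 in the first image and 3.5 in the second, so they moved 3.7 units closer together.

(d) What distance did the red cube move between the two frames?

1.7

From (11.8, 4.0) to (11.6, 5.7), the red cube covered √(0.2² + 1.7²) ≈ 1.7 units.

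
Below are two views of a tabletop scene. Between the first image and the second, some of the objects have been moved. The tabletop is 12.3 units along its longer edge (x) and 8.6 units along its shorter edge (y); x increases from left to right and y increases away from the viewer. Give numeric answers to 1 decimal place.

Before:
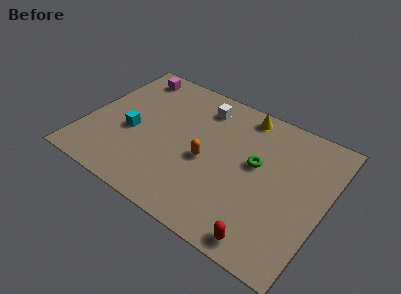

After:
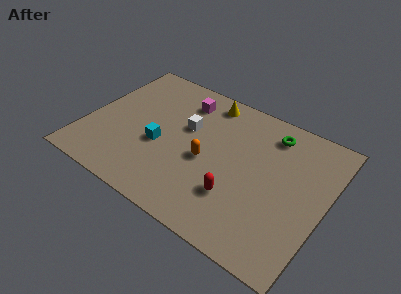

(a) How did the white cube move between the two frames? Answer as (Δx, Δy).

(-0.5, -1.7)

The white cube started near (5.5, 7.0) and ended near (5.0, 5.3).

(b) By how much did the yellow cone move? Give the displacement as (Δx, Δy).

(-1.9, -0.1)

The yellow cone was at about (7.6, 7.6) and moved to about (5.7, 7.5).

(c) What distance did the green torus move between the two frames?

2.2

The green torus was near (8.7, 4.9) before and (9.1, 7.1) after, so it travelled √(0.4² + 2.2²) ≈ 2.2 units.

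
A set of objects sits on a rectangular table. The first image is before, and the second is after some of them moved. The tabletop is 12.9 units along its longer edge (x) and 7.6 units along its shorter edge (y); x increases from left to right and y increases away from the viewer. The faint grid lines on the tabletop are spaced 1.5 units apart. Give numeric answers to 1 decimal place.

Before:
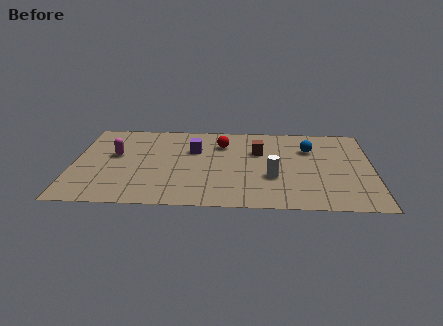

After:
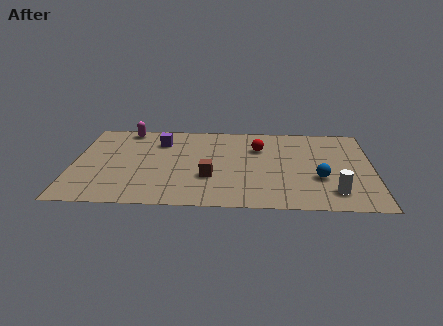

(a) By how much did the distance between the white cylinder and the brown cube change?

+3.0

They were about 2.4 units apart before and 5.4 after — 3.0 units further apart.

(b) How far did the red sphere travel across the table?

1.6

The red sphere moved from about (6.4, 5.6) to (8.0, 5.3), a distance of √(1.6² + 0.3²) ≈ 1.6.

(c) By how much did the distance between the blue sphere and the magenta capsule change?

+0.9

Before: roughly 8.4 units apart; after: 9.3. That's 0.9 units further apart.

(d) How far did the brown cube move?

3.2

From (8.0, 5.0) to (5.9, 2.6), the brown cube covered √(2.1² + 2.4²) ≈ 3.2 units.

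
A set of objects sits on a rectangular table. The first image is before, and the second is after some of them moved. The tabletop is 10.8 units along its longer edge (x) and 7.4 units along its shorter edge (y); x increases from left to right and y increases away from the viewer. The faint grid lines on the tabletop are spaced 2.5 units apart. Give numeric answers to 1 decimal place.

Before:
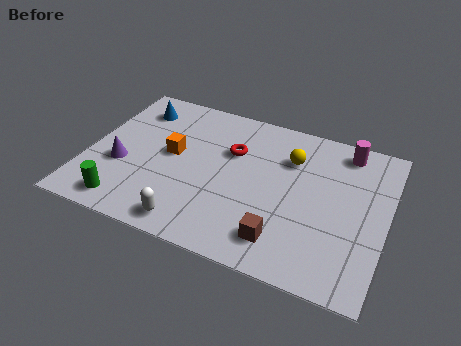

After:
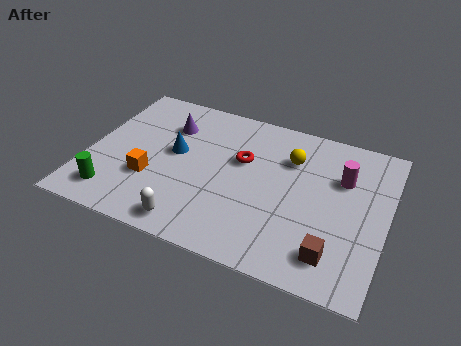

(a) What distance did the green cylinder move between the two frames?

0.6

The green cylinder was near (1.7, 1.0) before and (1.2, 1.3) after, so it travelled √(0.5² + 0.3²) ≈ 0.6 units.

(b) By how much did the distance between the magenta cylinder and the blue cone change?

-1.6

Before: roughly 7.7 units apart; after: 6.1. That's 1.6 units closer together.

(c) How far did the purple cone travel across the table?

3.0

The purple cone moved from about (1.3, 2.8) to (2.7, 5.4), a distance of √(1.4² + 2.6²) ≈ 3.0.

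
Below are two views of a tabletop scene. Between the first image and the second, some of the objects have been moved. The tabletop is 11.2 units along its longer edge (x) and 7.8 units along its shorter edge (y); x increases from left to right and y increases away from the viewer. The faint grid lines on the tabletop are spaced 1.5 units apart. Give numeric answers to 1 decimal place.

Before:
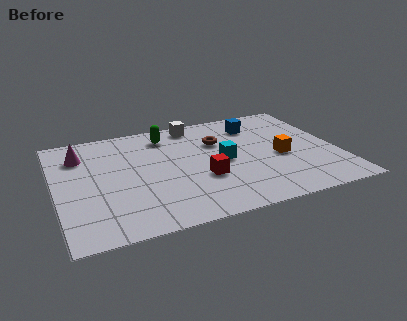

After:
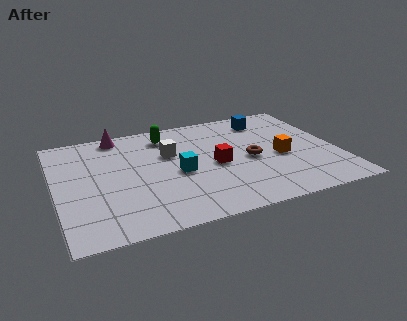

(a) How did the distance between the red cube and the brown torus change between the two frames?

-1.3

Before: roughly 2.7 units apart; after: 1.4. That's 1.3 units closer together.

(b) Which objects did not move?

the orange cube and the green capsule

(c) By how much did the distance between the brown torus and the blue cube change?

+1.2

The distance was about 1.8 in the first image and 3.0 in the second, so they moved 1.2 units further apart.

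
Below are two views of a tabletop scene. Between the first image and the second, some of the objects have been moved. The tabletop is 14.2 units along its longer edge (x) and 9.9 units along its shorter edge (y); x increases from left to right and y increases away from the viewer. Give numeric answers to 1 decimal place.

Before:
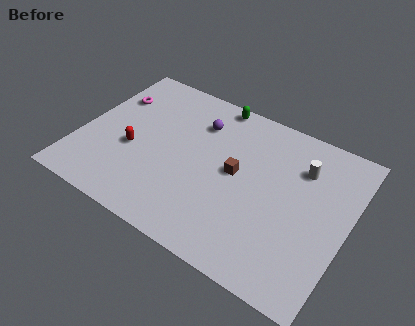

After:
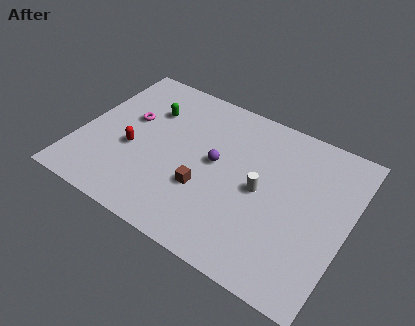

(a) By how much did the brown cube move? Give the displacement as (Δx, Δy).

(-1.4, -1.8)

From the two frames, the brown cube sits at roughly (8.3, 5.2) before and (6.9, 3.4) after.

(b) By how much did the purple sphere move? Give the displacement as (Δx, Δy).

(1.3, -2.1)

From the two frames, the purple sphere sits at roughly (5.9, 7.4) before and (7.2, 5.3) after.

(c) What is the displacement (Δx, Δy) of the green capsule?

(-3.2, -2.1)

The green capsule started near (6.5, 9.1) and ended near (3.3, 7.0).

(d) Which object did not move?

the red capsule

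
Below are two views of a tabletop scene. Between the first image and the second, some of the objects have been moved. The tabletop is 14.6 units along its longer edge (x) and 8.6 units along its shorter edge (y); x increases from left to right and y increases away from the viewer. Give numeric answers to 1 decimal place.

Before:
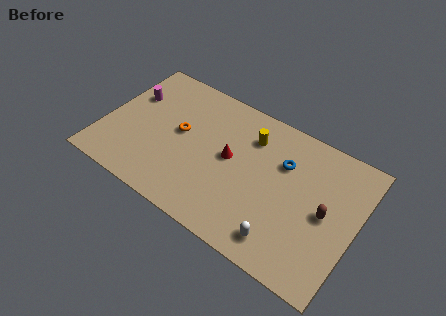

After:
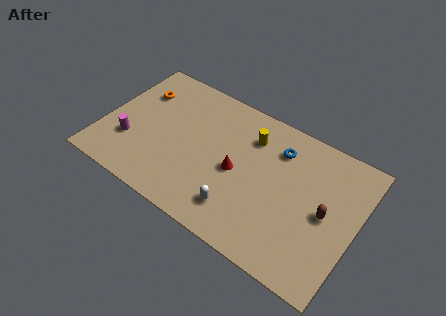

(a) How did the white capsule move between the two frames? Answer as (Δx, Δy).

(-2.6, 0.4)

The white capsule was at about (10.9, 1.4) and moved to about (8.3, 1.8).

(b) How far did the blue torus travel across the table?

0.8

From (10.2, 5.9) to (9.8, 6.6), the blue torus covered √(0.4² + 0.7²) ≈ 0.8 units.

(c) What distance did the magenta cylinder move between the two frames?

3.0

The magenta cylinder was near (1.2, 5.7) before and (1.7, 2.7) after, so it travelled √(0.5² + 3.0²) ≈ 3.0 units.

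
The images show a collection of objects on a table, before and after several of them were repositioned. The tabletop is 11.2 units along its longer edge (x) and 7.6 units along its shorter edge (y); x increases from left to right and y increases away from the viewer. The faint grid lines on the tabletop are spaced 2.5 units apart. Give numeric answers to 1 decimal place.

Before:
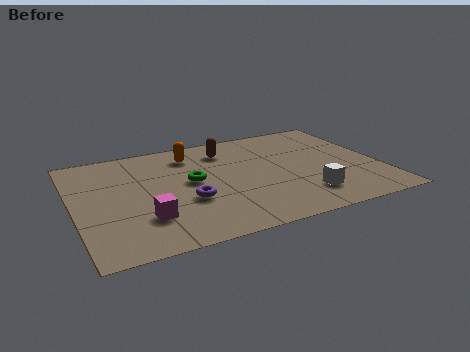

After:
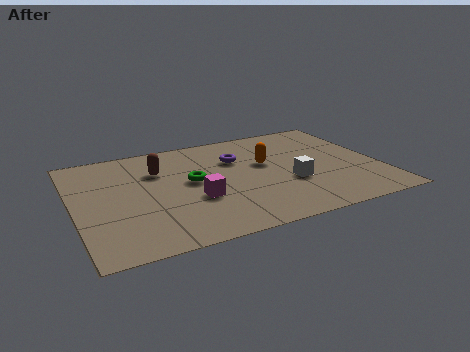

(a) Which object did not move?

the green torus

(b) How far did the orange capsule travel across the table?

3.1

The orange capsule was near (4.5, 6.1) before and (7.1, 4.5) after, so it travelled √(2.6² + 1.6²) ≈ 3.1 units.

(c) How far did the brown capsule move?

2.7

From (5.8, 6.0) to (3.2, 5.3), the brown capsule covered √(2.6² + 0.7²) ≈ 2.7 units.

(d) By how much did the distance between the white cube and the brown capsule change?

+0.3

Before: roughly 4.9 units apart; after: 5.2. That's 0.3 units further apart.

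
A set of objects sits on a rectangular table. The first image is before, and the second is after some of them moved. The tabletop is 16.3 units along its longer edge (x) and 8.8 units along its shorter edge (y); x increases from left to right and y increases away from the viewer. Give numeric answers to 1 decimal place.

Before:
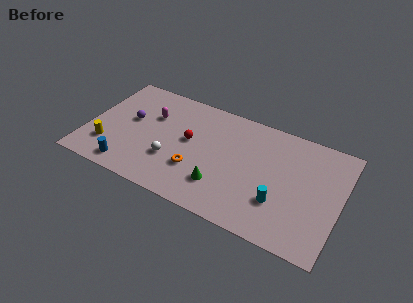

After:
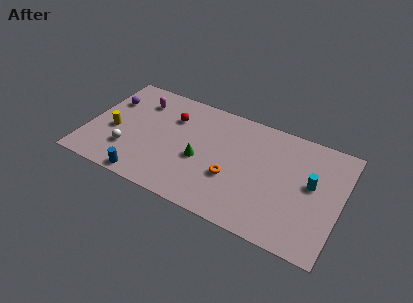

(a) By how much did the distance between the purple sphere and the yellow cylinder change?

-0.4

The distance was about 2.9 in the first image and 2.5 in the second, so they moved 0.4 units closer together.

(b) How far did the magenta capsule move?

1.3

The magenta capsule was near (3.9, 5.9) before and (3.0, 6.8) after, so it travelled √(0.9² + 0.9²) ≈ 1.3 units.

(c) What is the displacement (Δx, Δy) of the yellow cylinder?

(0.2, 1.4)

The yellow cylinder was at about (1.5, 2.3) and moved to about (1.7, 3.7).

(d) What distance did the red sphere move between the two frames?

1.9

The red sphere moved from about (6.5, 4.9) to (5.2, 6.3), a distance of √(1.3² + 1.4²) ≈ 1.9.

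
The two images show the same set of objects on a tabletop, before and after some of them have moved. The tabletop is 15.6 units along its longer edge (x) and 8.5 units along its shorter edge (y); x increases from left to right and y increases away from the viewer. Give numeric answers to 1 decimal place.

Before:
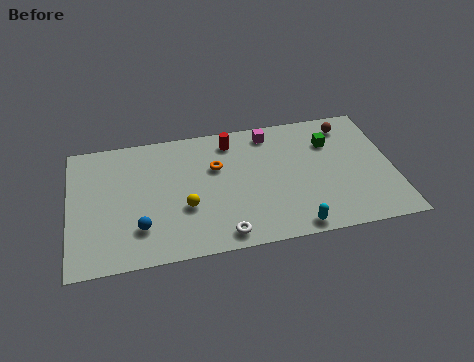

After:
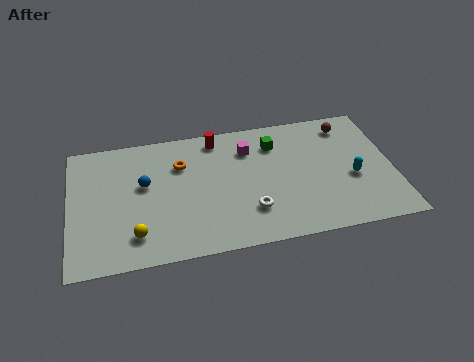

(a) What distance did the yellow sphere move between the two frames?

2.7

The yellow sphere was near (5.5, 3.1) before and (3.1, 1.8) after, so it travelled √(2.4² + 1.3²) ≈ 2.7 units.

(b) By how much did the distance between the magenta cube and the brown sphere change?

+1.1

They were about 3.8 units apart before and 4.9 after — 1.1 units further apart.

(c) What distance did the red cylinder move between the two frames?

0.8

The red cylinder was near (7.9, 7.1) before and (7.2, 7.4) after, so it travelled √(0.7² + 0.3²) ≈ 0.8 units.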